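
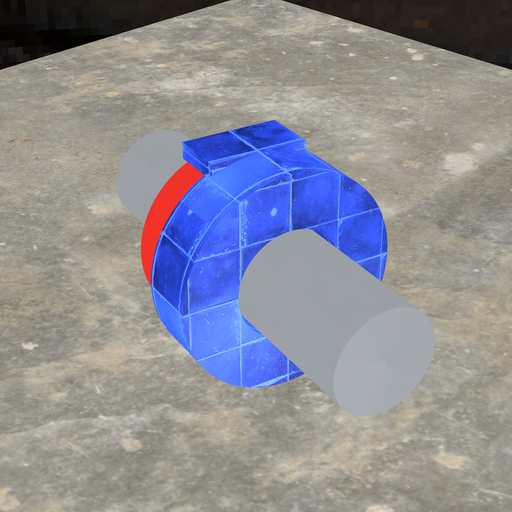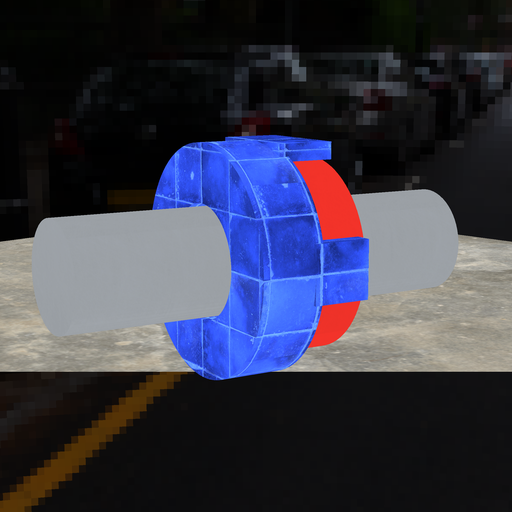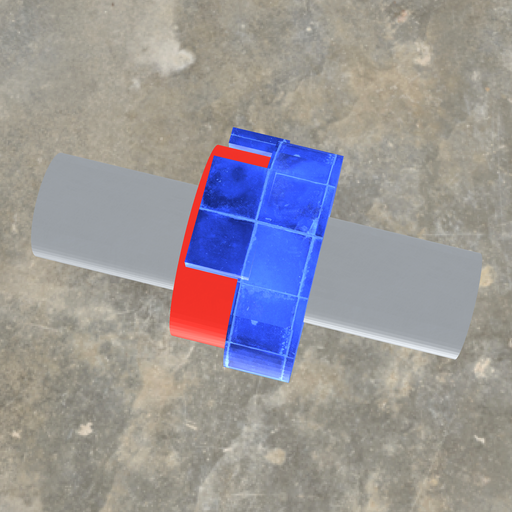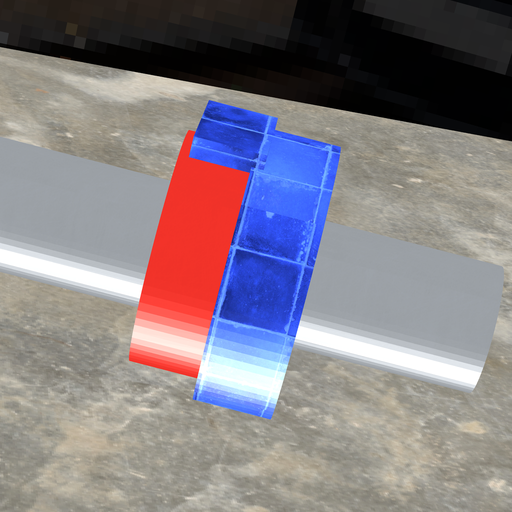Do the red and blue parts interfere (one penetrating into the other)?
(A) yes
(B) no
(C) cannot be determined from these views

(A) yes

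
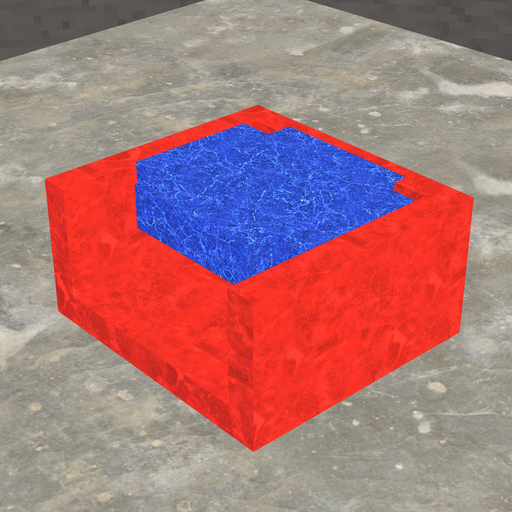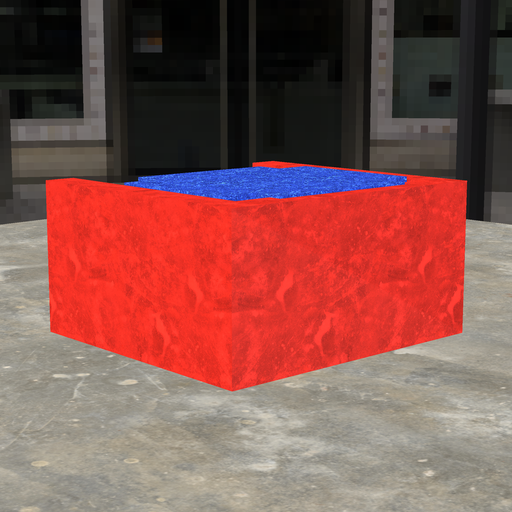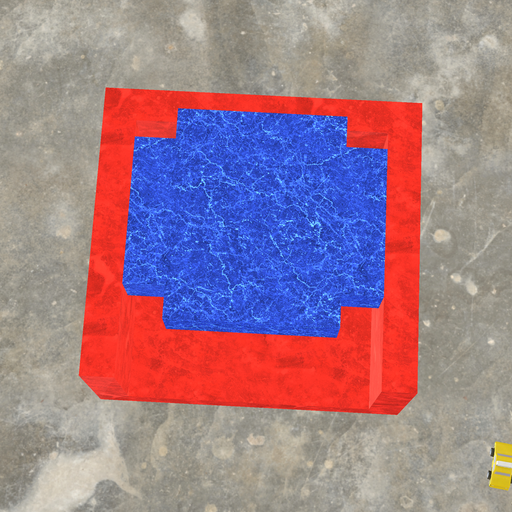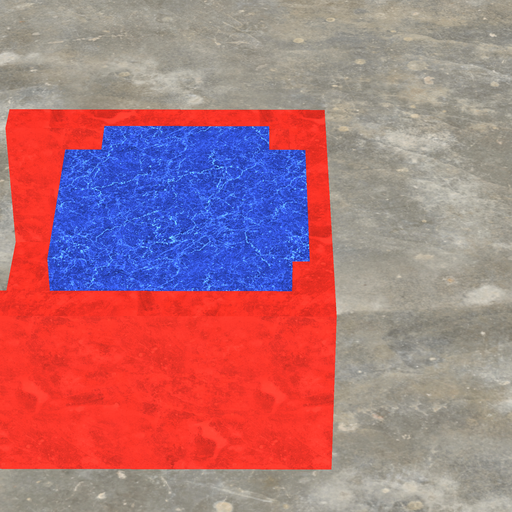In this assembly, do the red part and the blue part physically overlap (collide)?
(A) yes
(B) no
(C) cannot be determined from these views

(A) yes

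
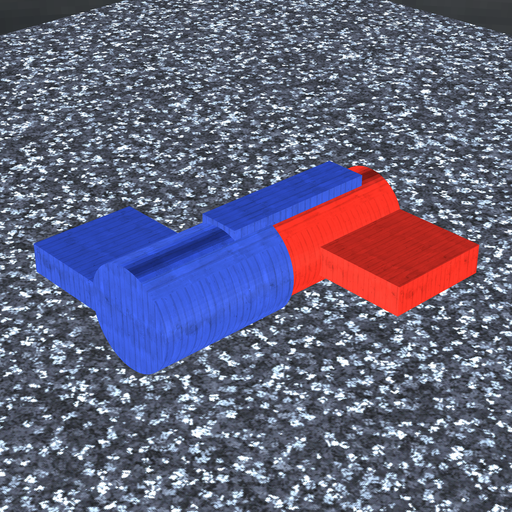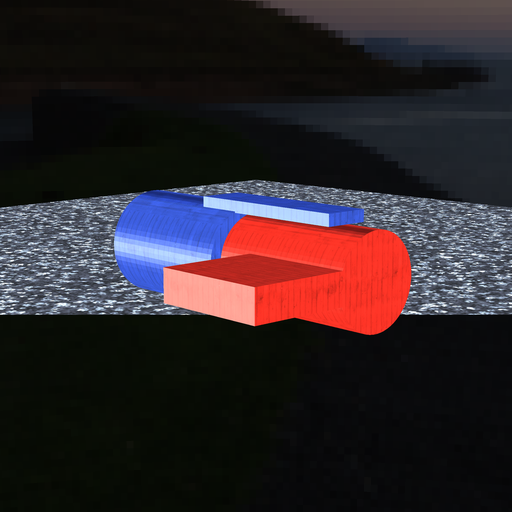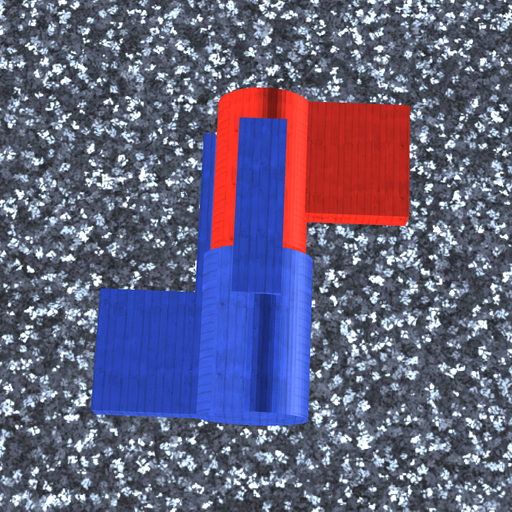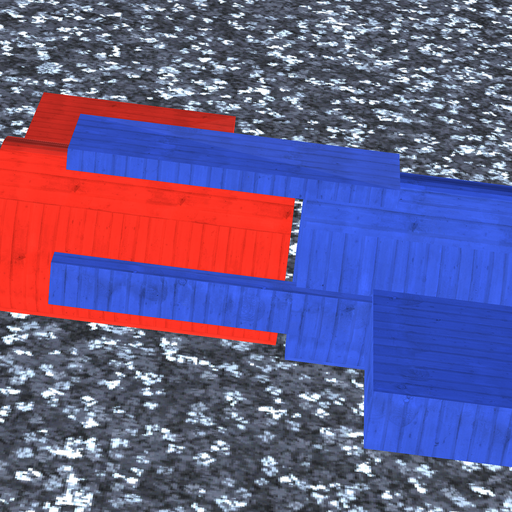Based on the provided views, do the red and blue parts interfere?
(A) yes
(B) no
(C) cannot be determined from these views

(B) no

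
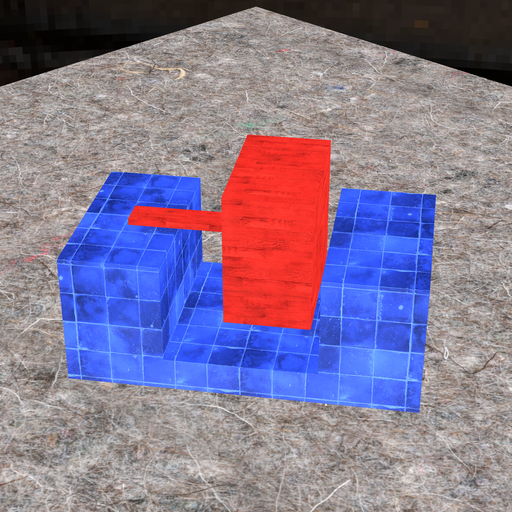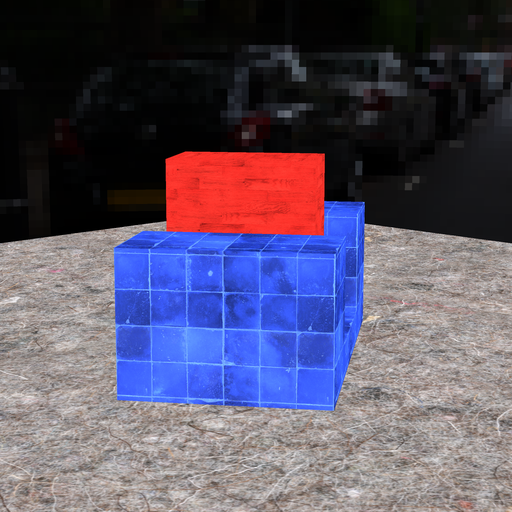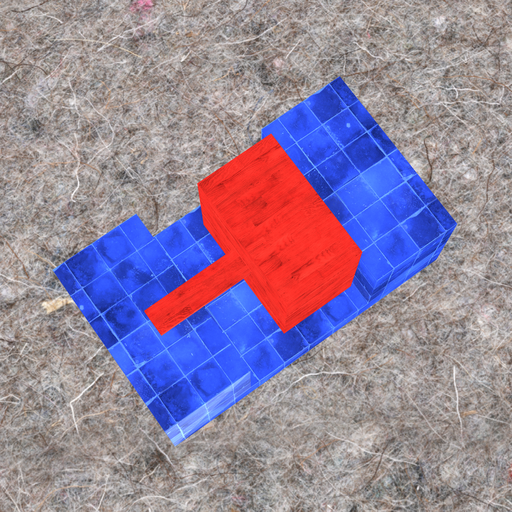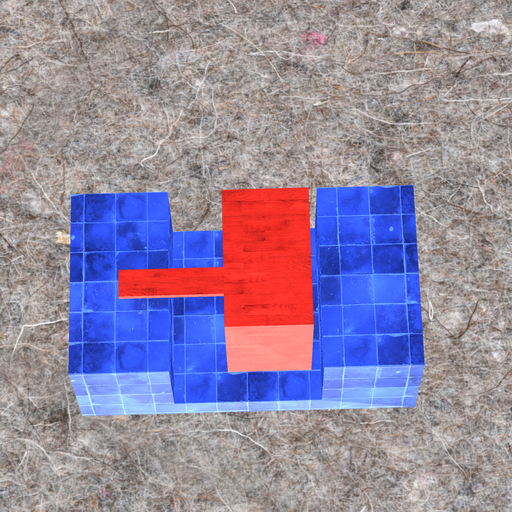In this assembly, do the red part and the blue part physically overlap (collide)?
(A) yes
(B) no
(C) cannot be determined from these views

(B) no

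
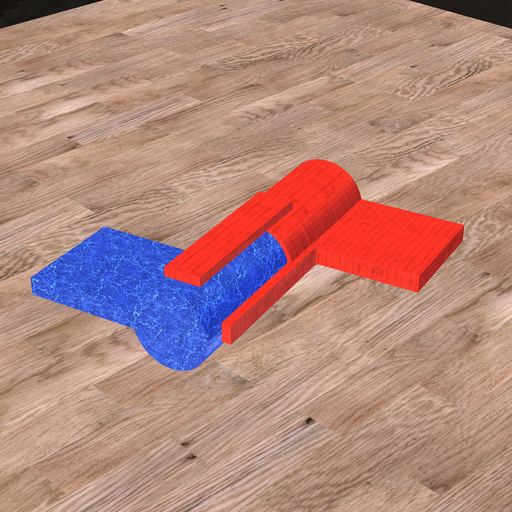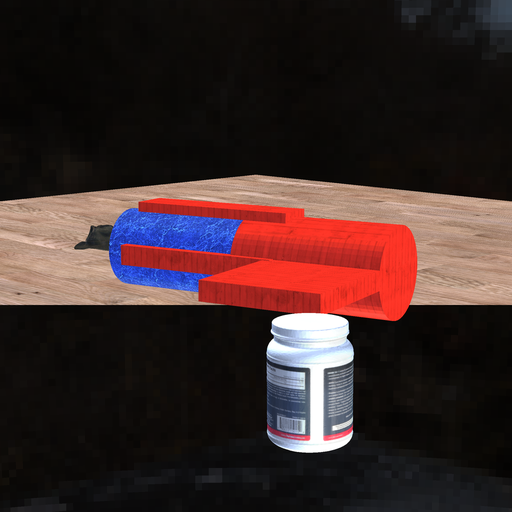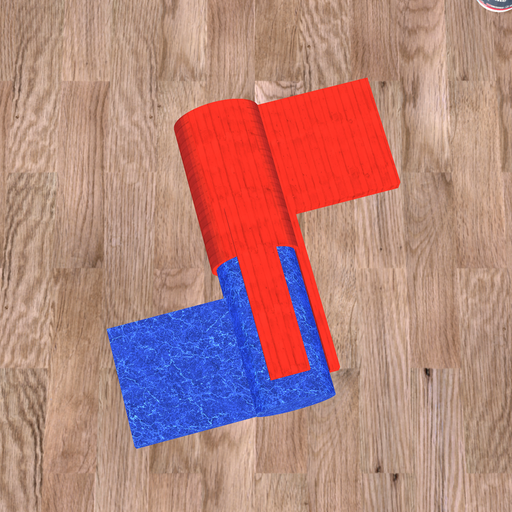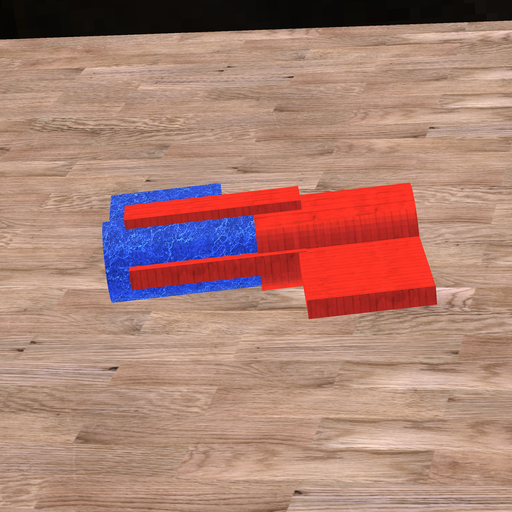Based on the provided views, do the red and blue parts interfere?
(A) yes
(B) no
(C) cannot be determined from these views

(A) yes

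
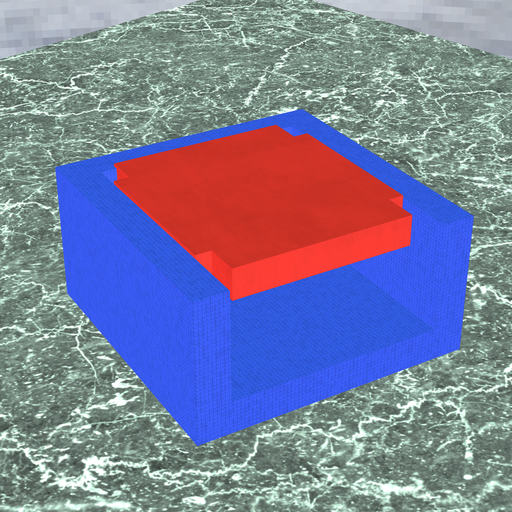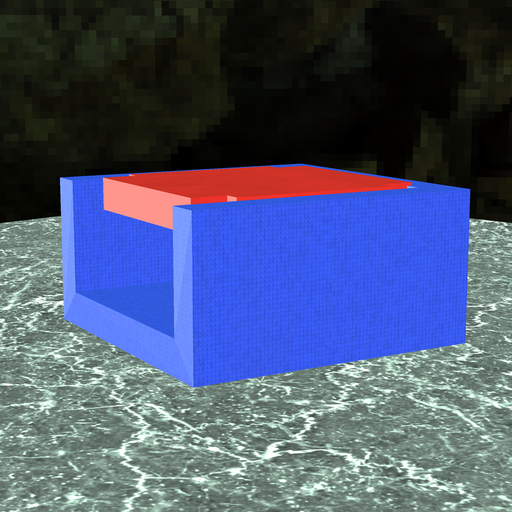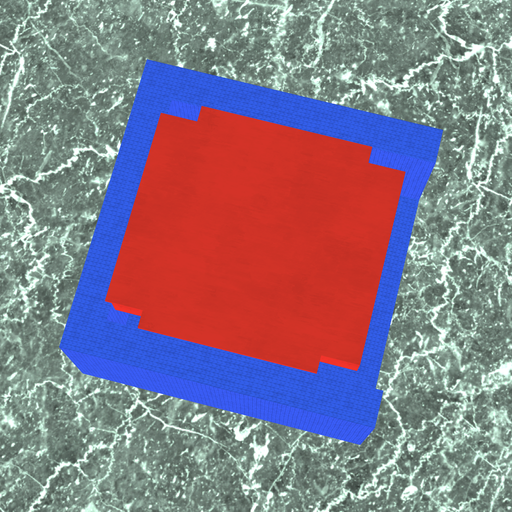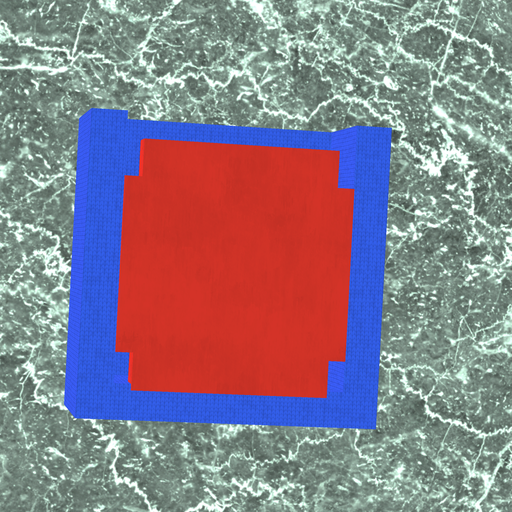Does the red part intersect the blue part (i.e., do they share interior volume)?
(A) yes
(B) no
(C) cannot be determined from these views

(A) yes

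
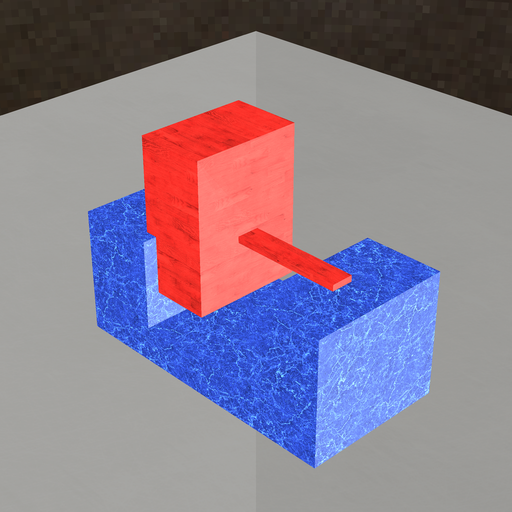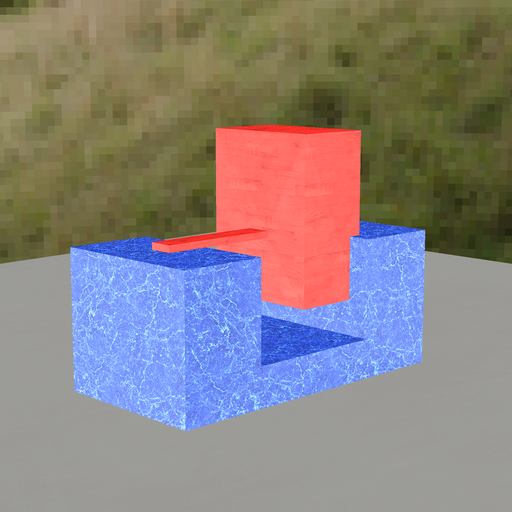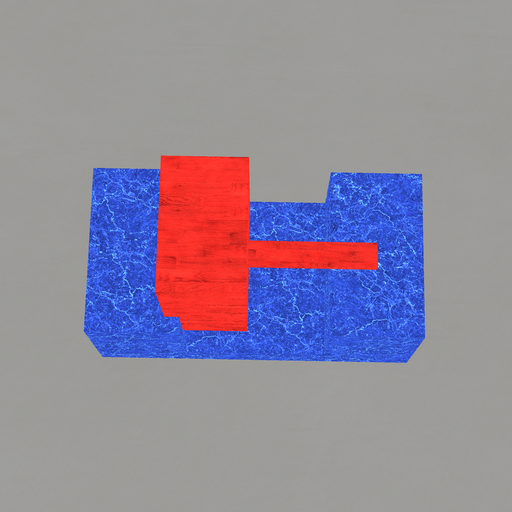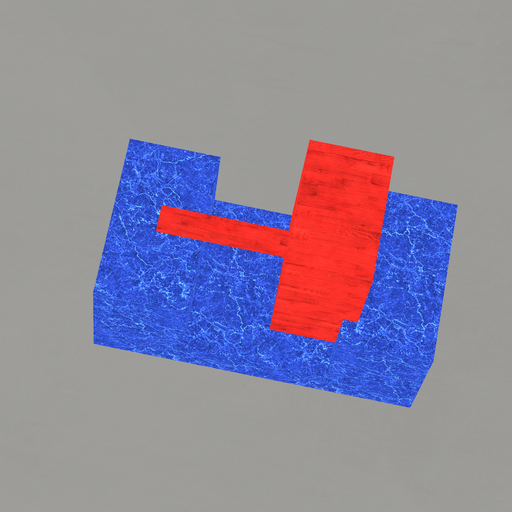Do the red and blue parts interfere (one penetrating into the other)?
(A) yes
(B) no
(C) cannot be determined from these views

(A) yes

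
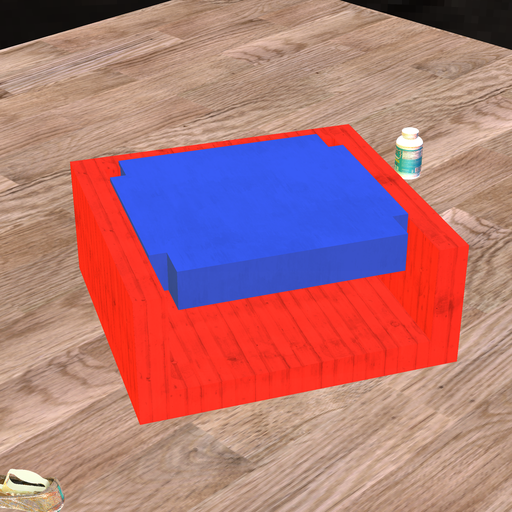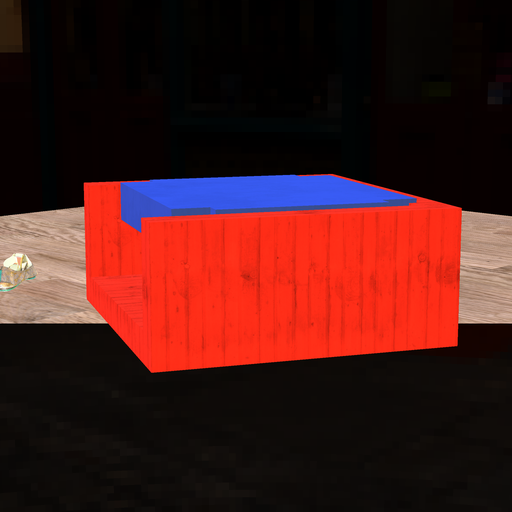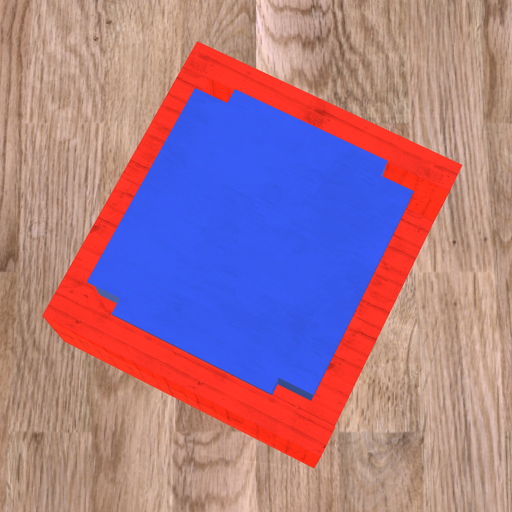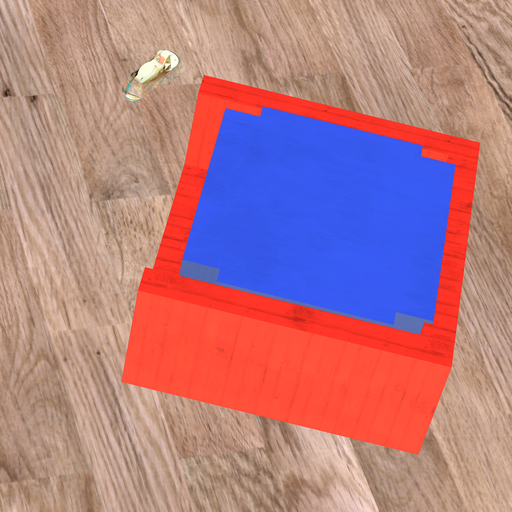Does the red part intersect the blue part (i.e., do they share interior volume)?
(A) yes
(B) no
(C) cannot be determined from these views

(A) yes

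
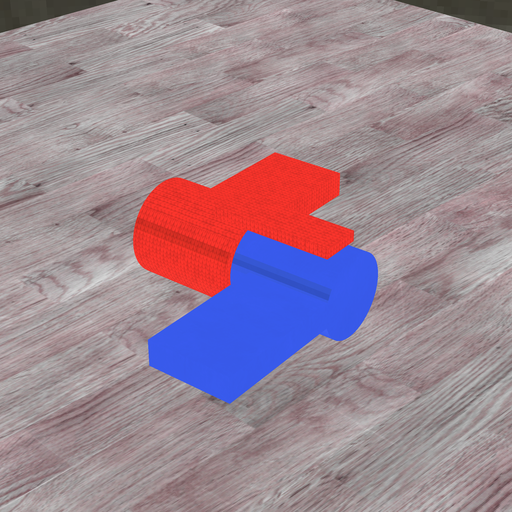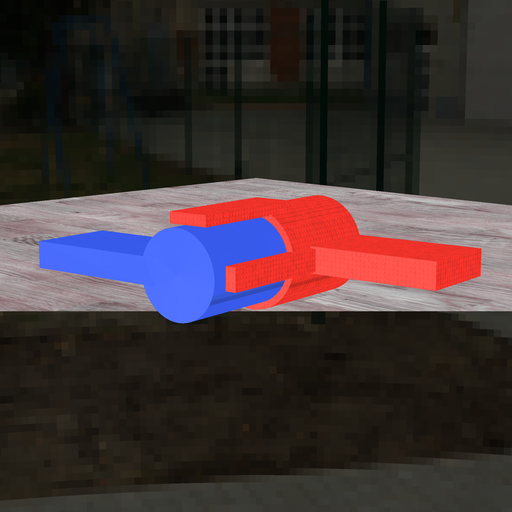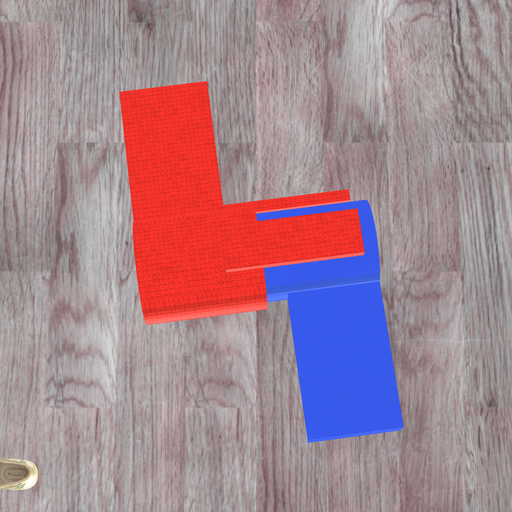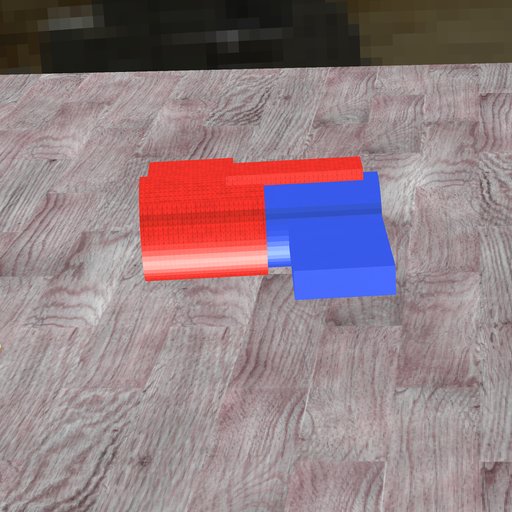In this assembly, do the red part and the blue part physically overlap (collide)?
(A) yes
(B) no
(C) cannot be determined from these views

(A) yes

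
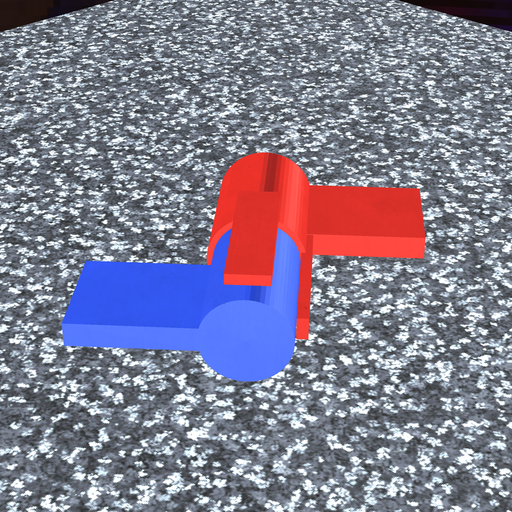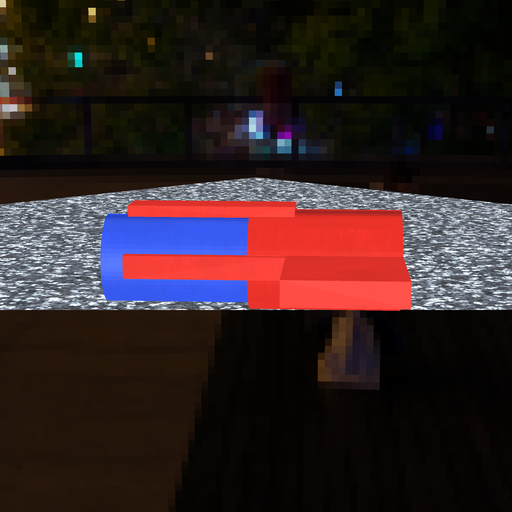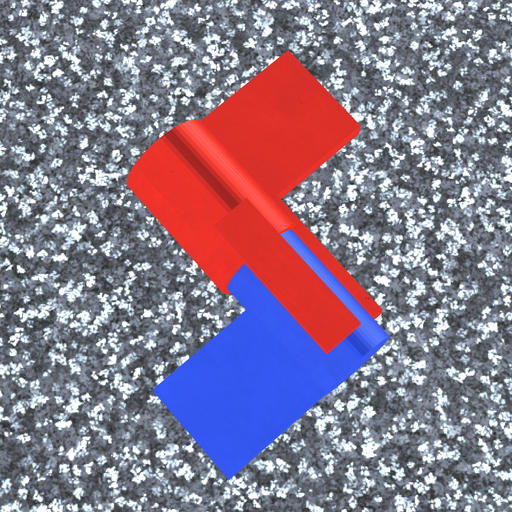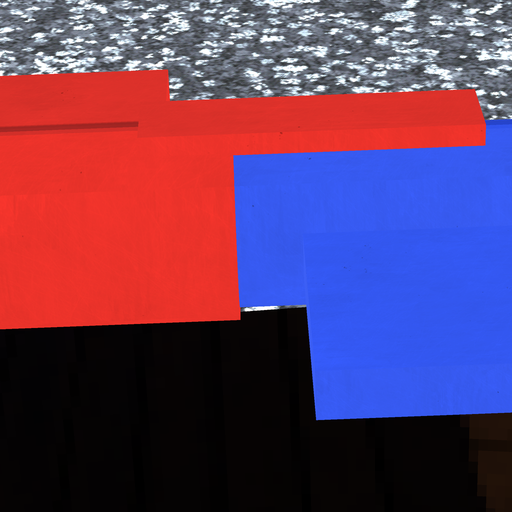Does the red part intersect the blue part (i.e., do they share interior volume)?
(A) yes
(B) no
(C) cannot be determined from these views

(A) yes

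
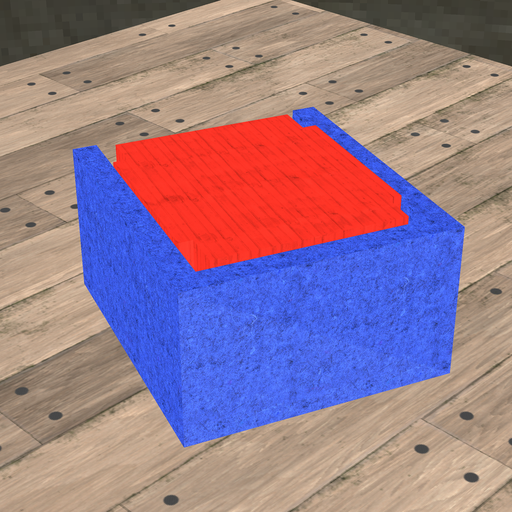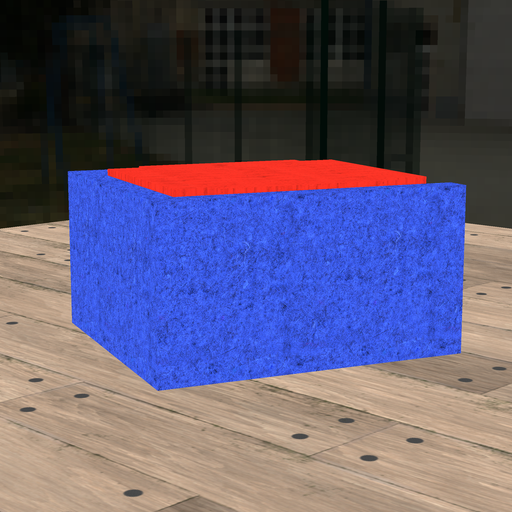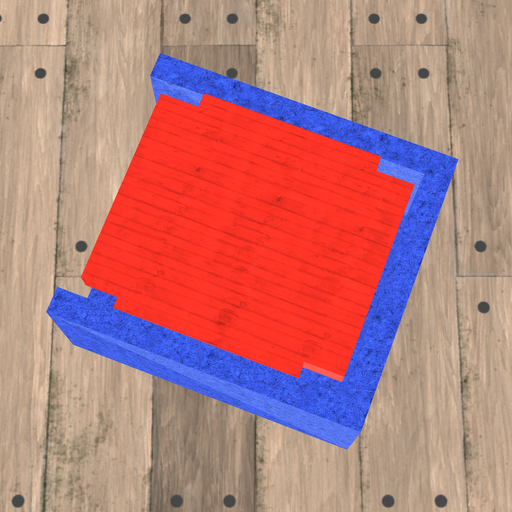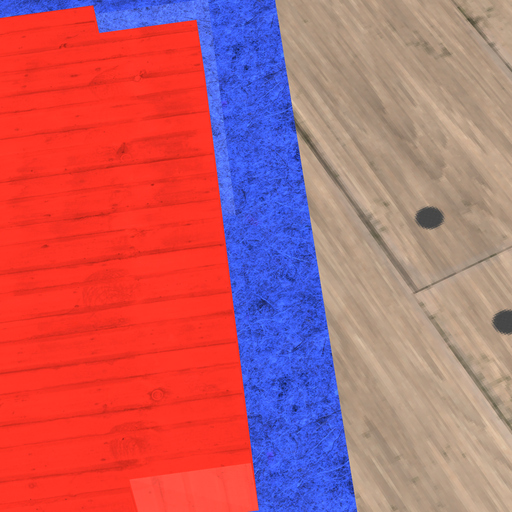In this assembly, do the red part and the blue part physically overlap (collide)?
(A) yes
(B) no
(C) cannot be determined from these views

(B) no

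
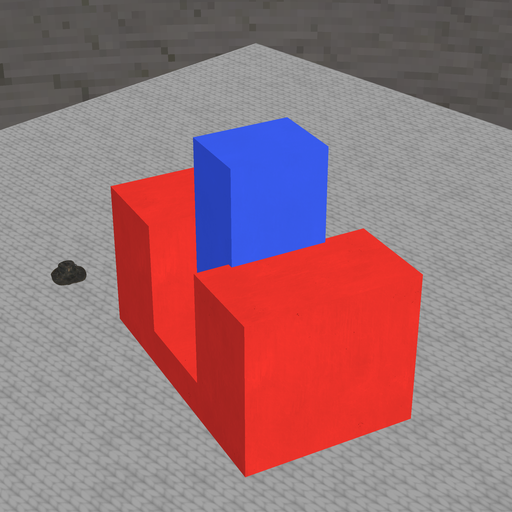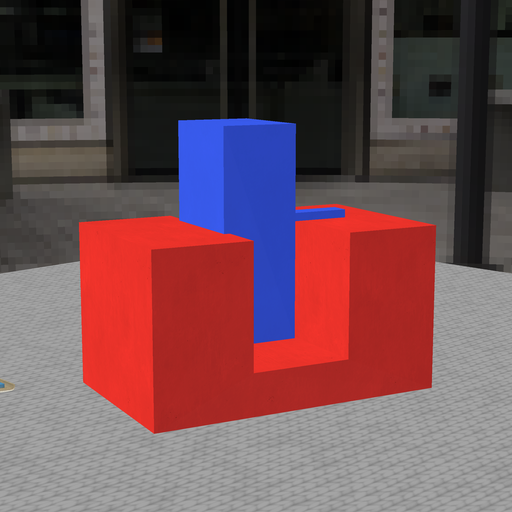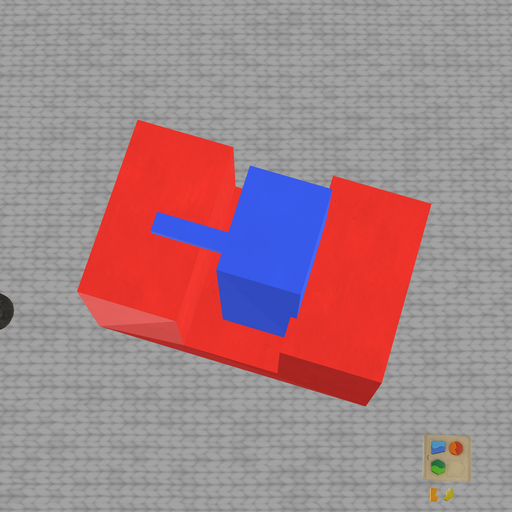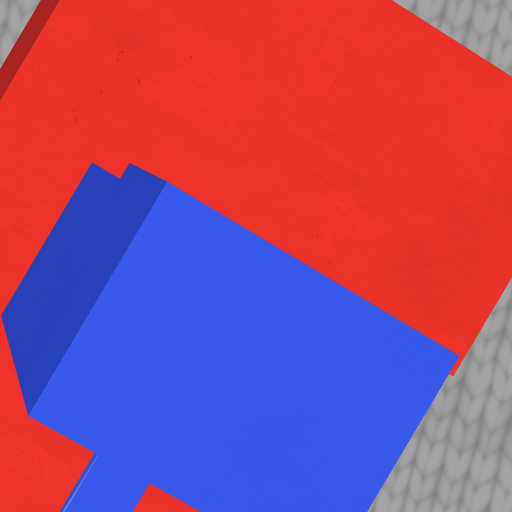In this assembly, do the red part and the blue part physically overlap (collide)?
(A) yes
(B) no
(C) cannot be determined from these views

(A) yes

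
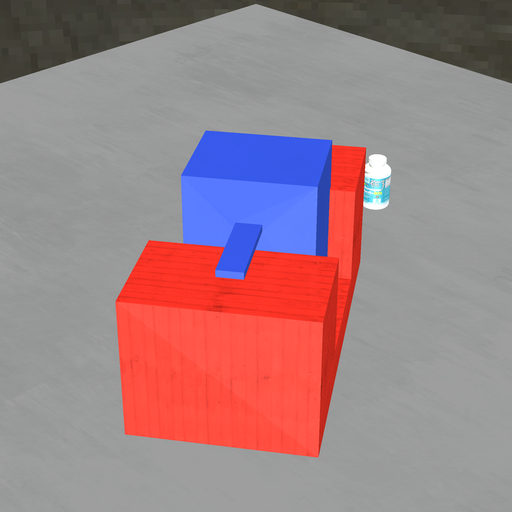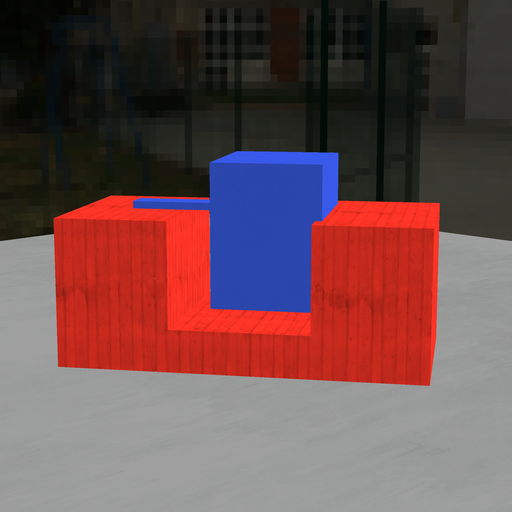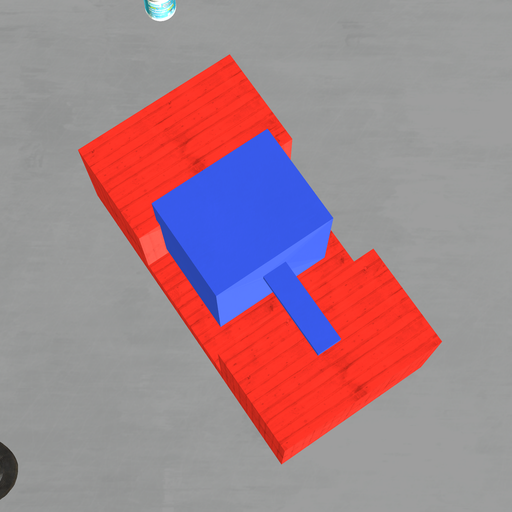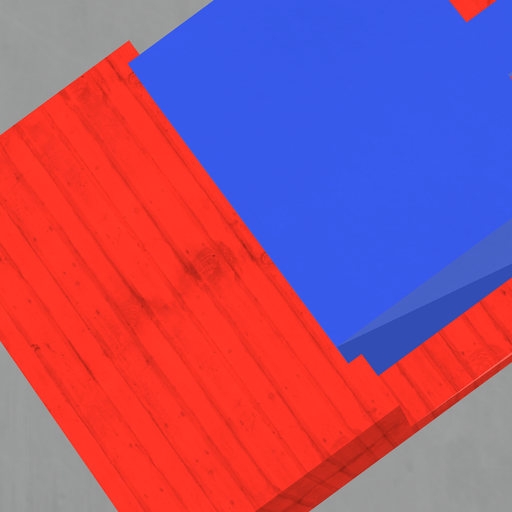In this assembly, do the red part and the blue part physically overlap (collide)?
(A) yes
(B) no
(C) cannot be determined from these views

(A) yes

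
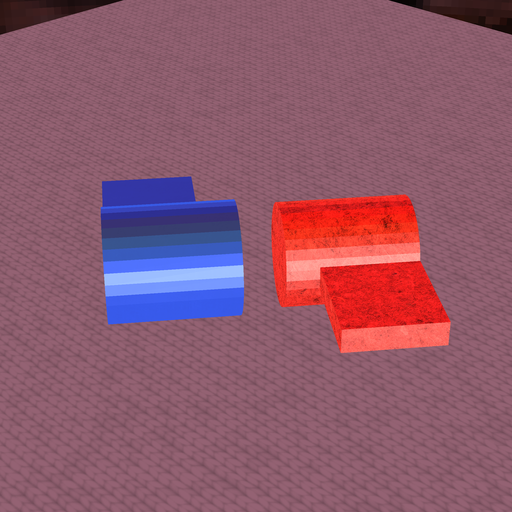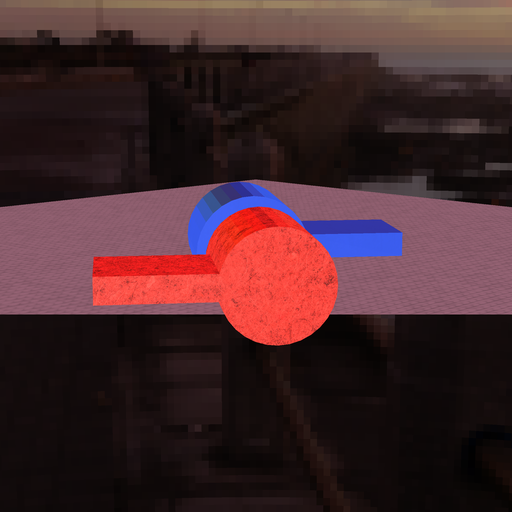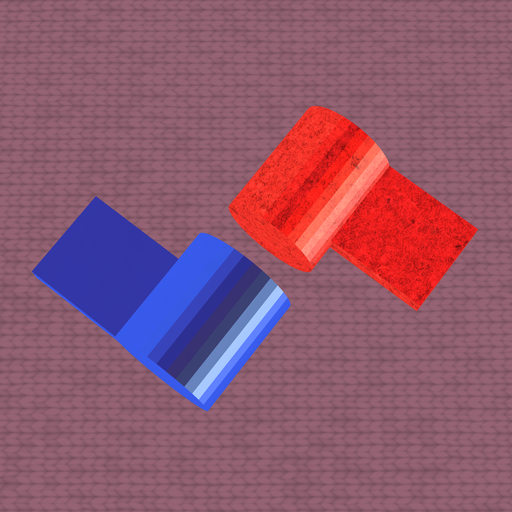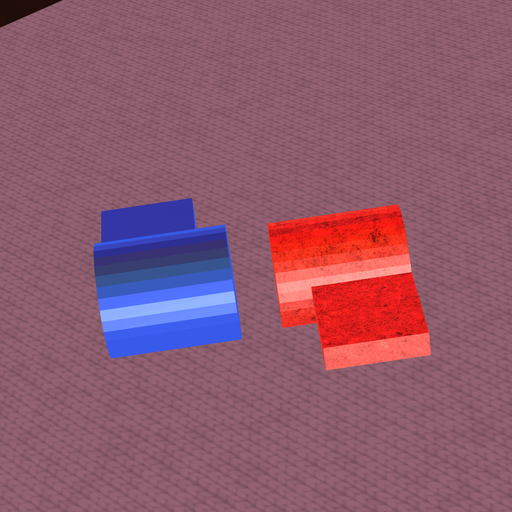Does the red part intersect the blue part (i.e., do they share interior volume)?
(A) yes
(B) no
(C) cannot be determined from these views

(B) no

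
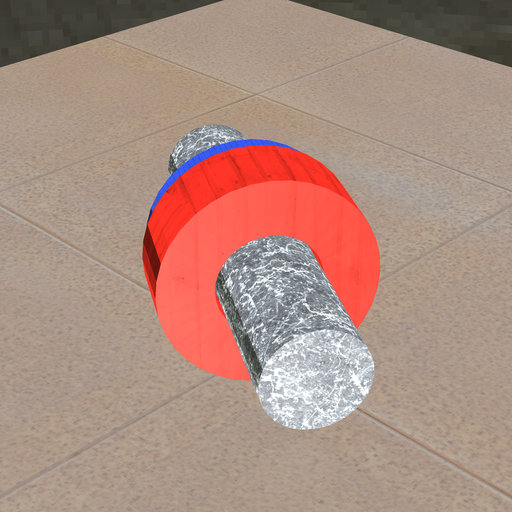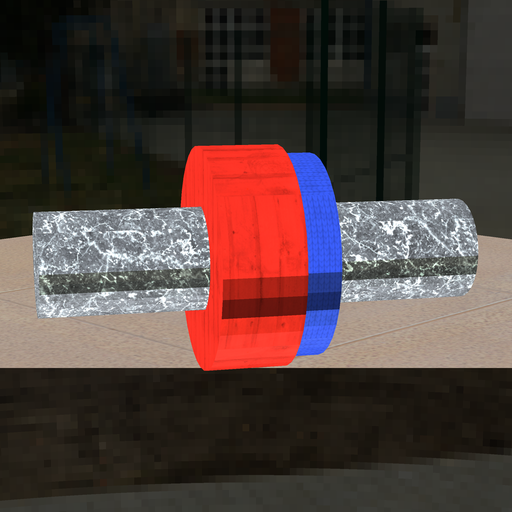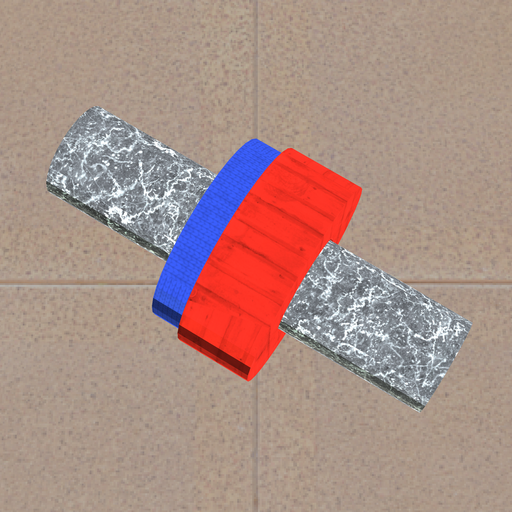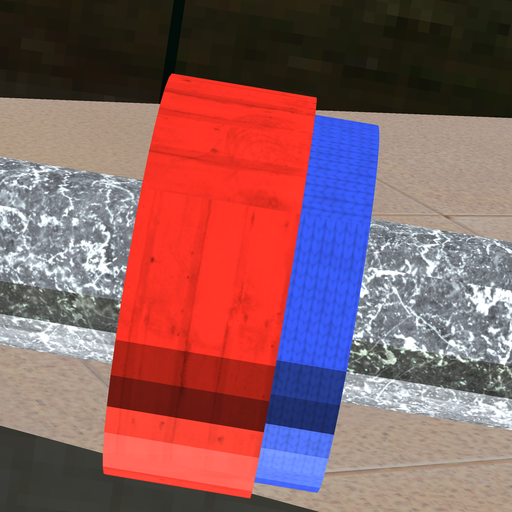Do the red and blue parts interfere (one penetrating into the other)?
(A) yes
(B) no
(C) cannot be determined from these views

(A) yes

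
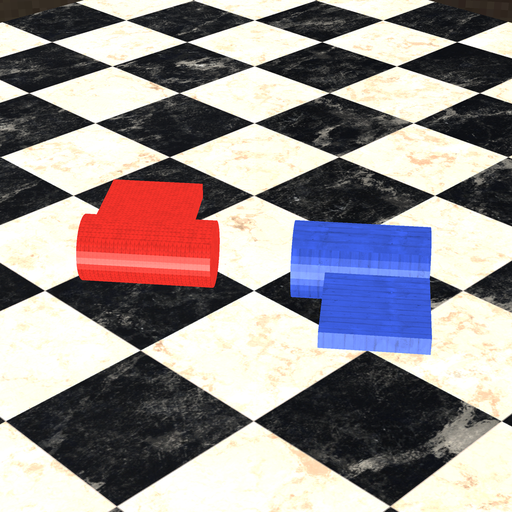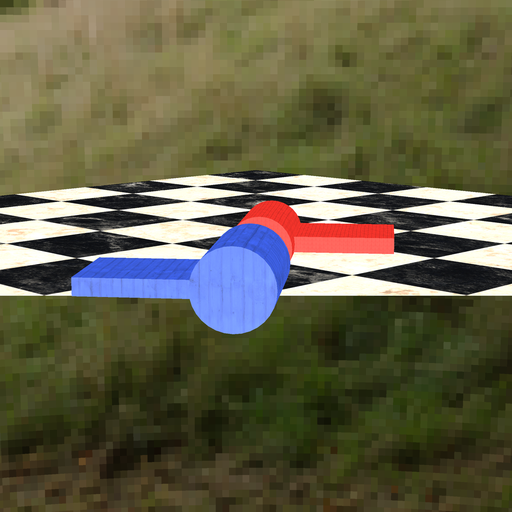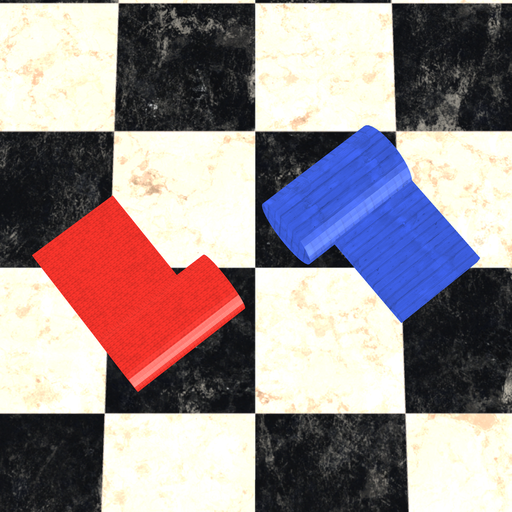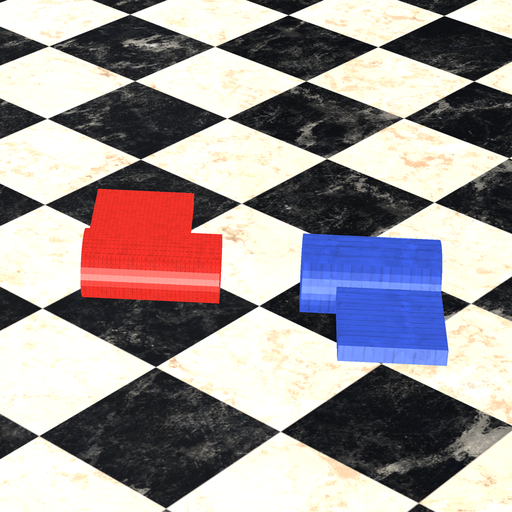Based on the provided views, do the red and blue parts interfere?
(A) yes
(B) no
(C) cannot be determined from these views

(B) no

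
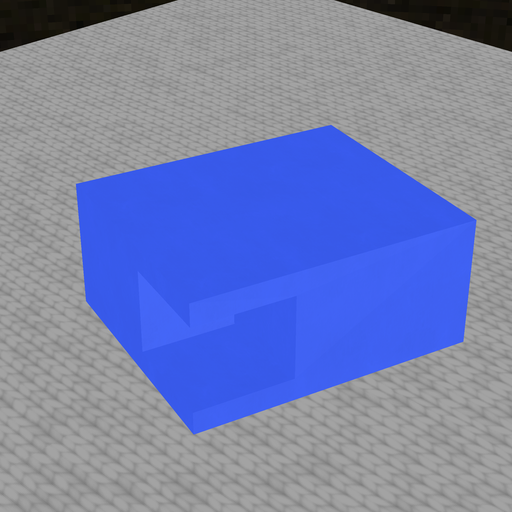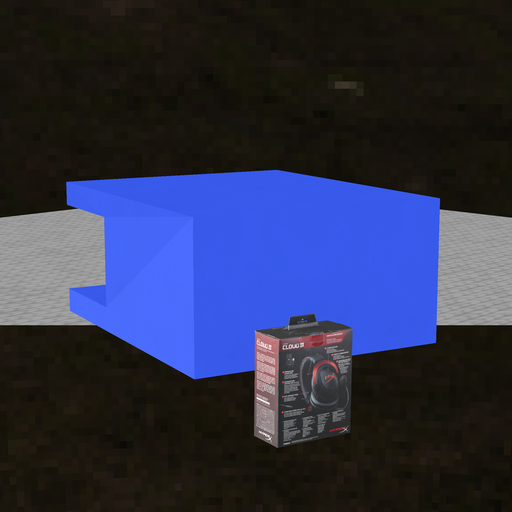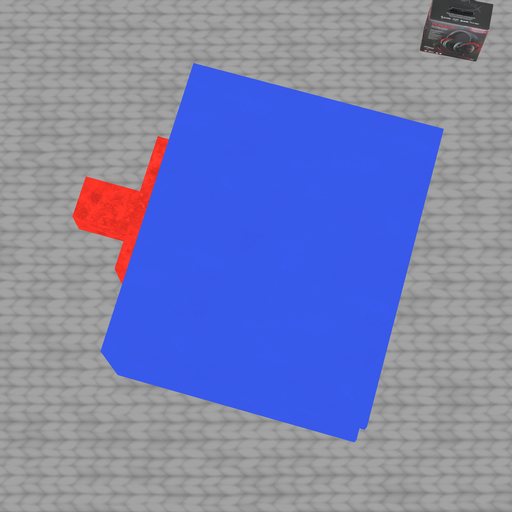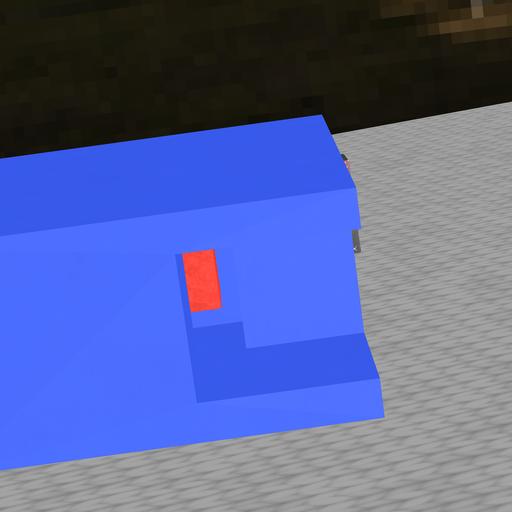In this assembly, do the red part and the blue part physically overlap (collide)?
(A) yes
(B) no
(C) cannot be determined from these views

(B) no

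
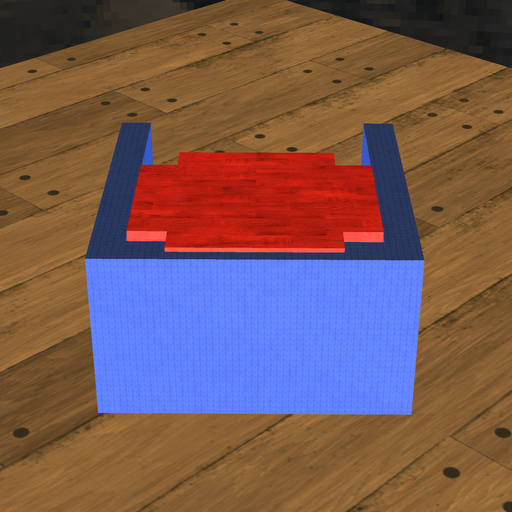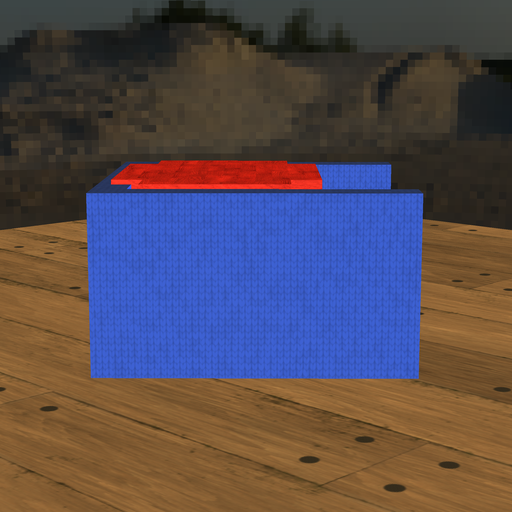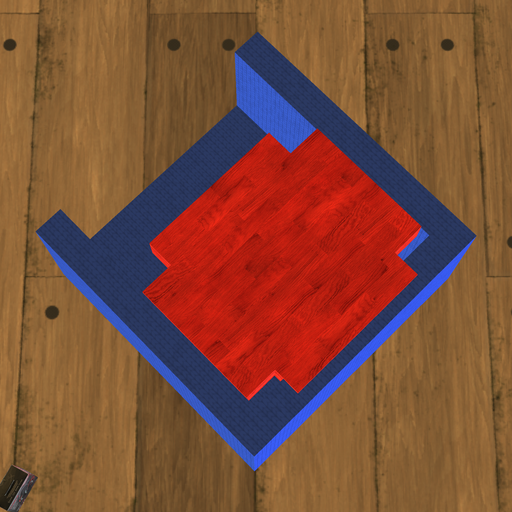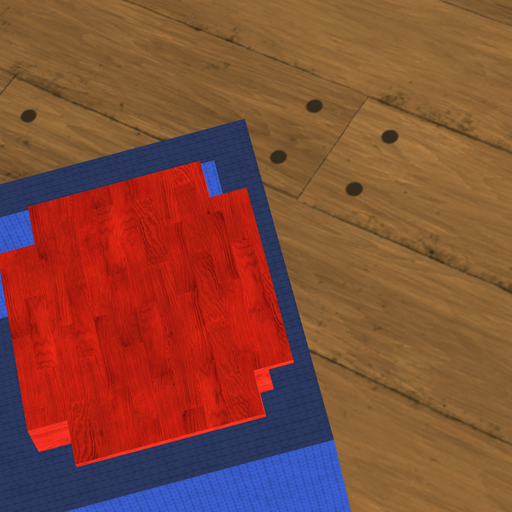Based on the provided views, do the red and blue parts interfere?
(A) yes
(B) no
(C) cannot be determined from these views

(A) yes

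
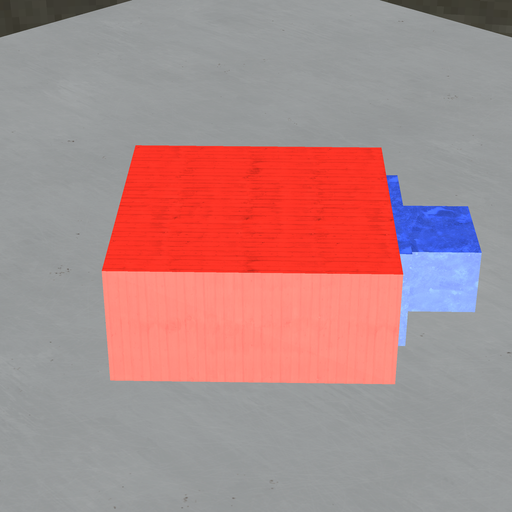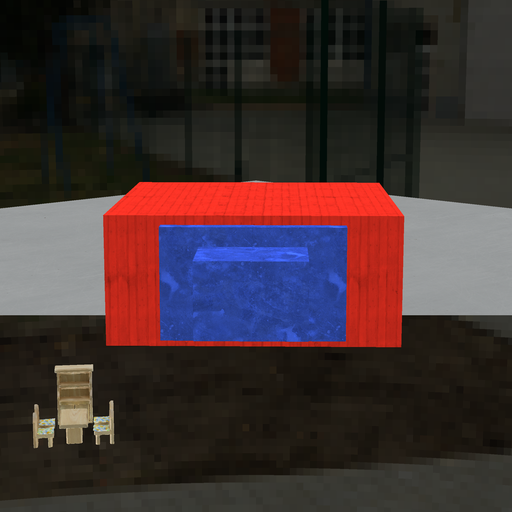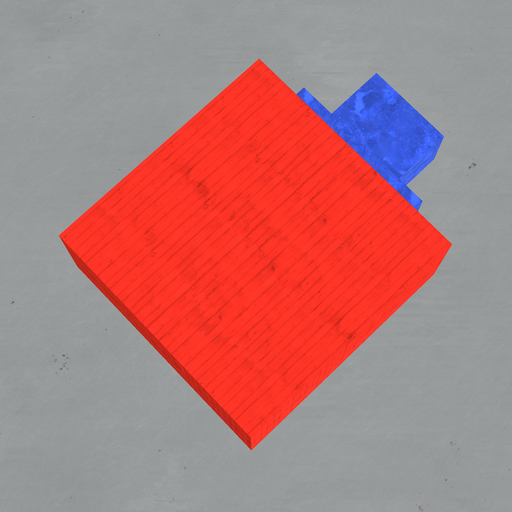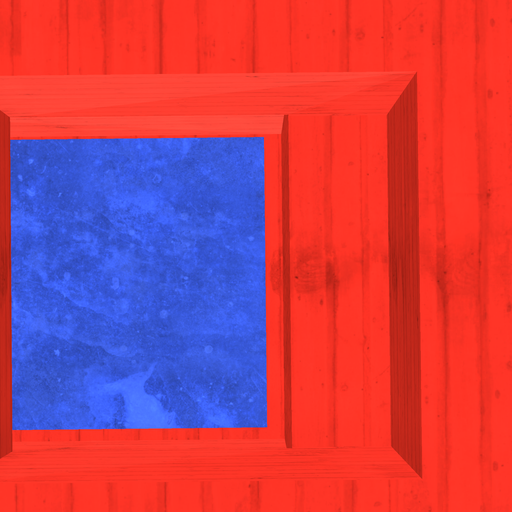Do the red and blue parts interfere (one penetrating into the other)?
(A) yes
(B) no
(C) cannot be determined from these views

(B) no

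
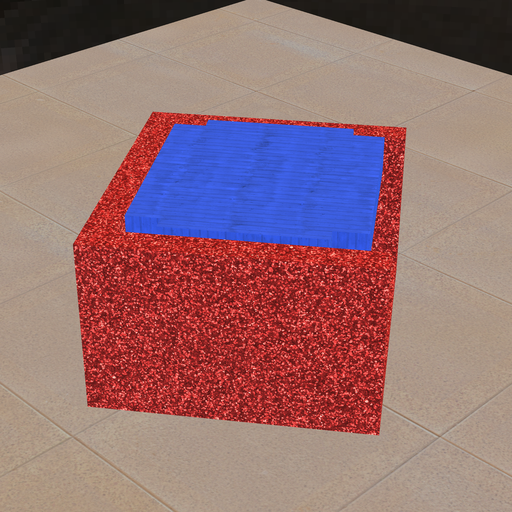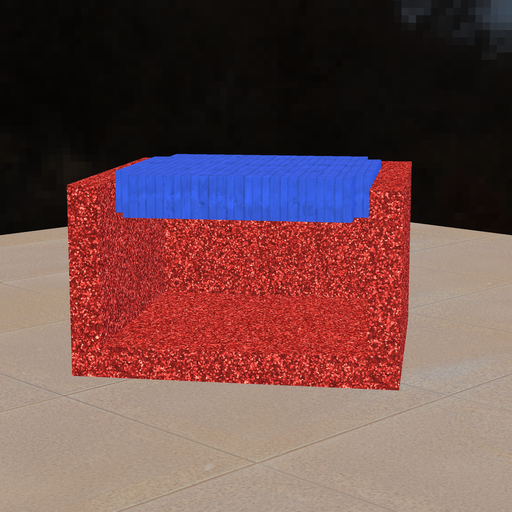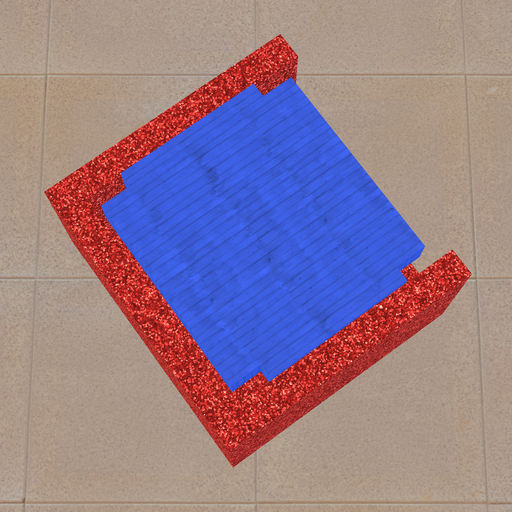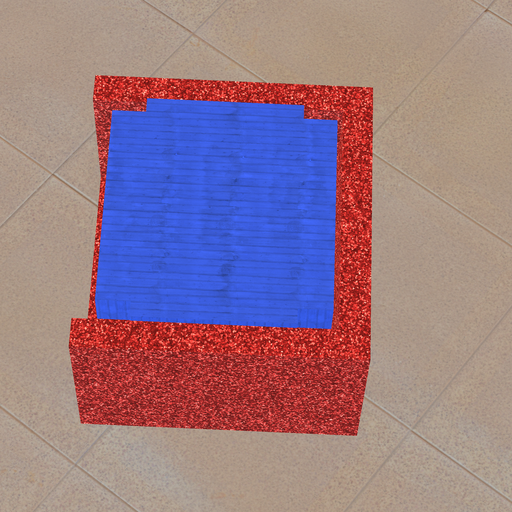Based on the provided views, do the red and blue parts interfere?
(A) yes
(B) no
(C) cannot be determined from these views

(B) no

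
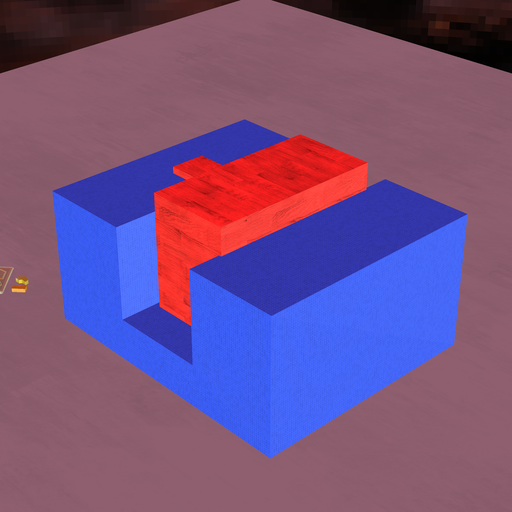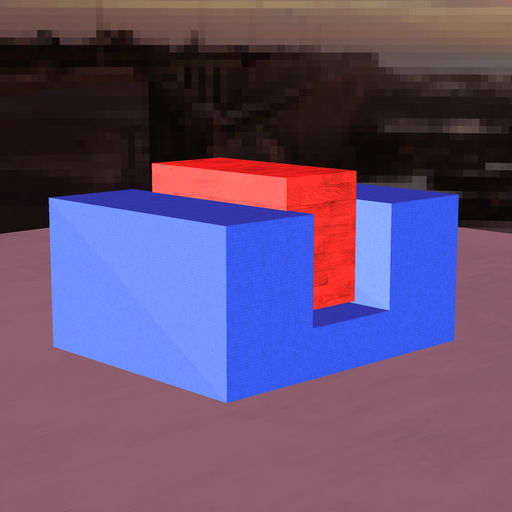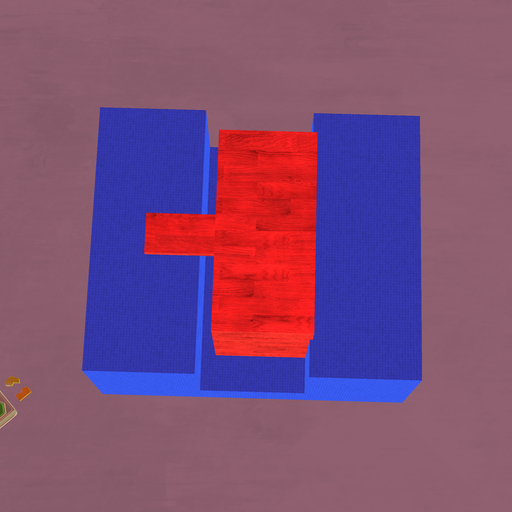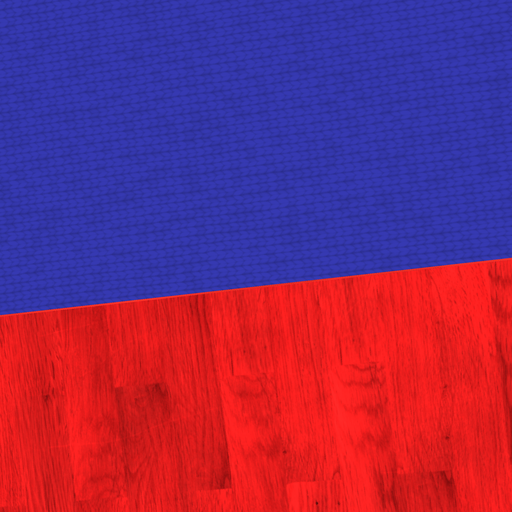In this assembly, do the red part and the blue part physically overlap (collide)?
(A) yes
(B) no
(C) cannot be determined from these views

(A) yes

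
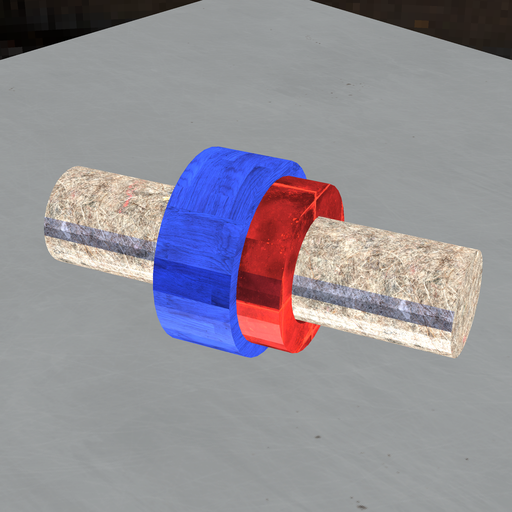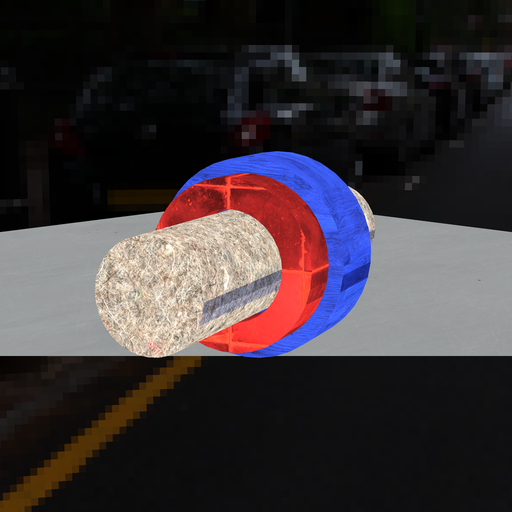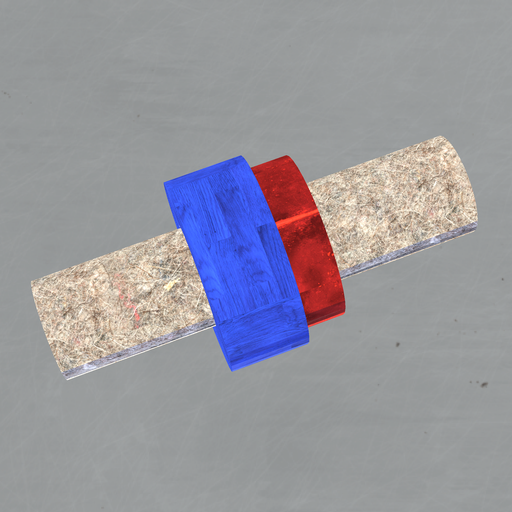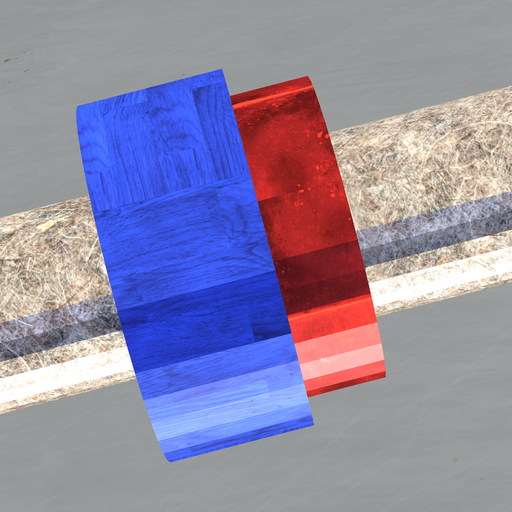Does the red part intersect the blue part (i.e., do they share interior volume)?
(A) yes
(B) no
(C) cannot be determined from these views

(A) yes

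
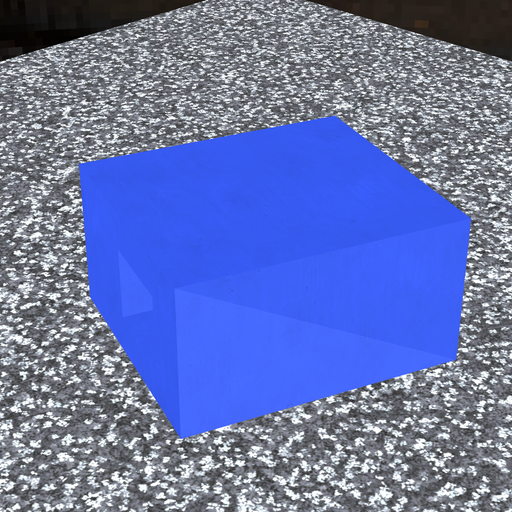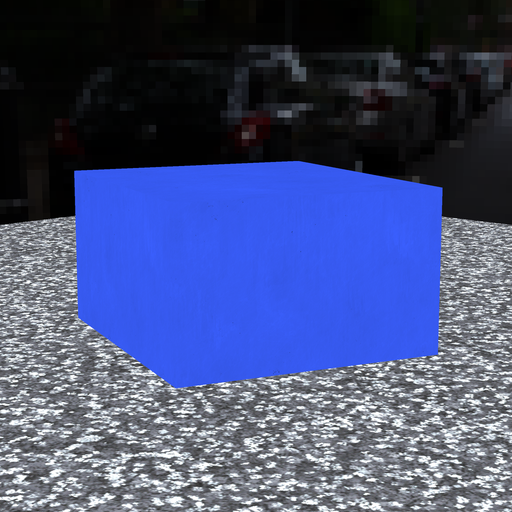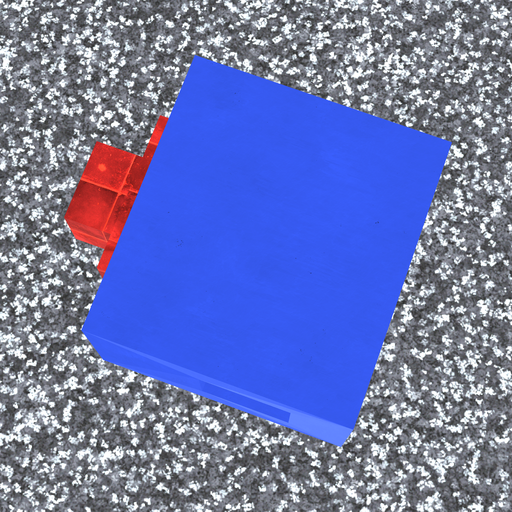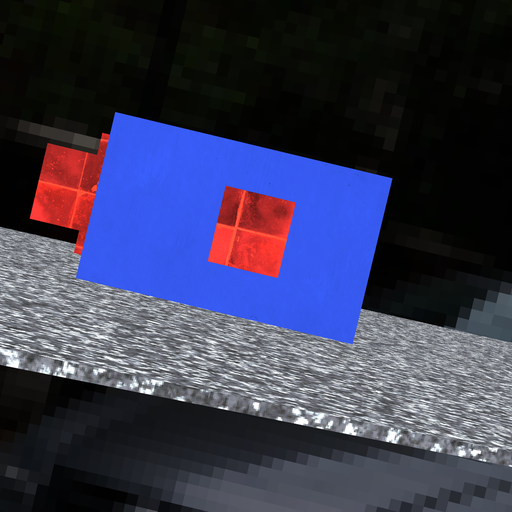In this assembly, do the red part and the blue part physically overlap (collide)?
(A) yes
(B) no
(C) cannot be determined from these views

(B) no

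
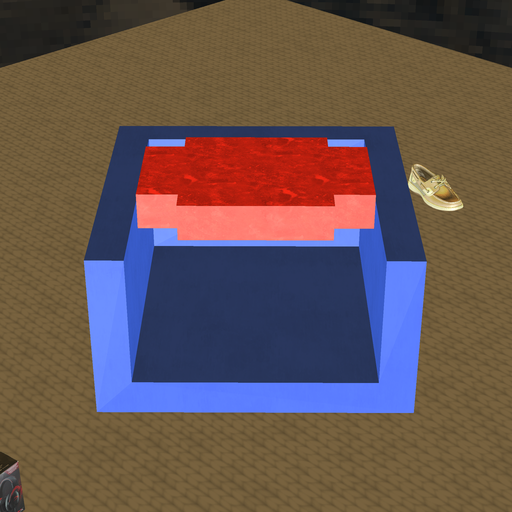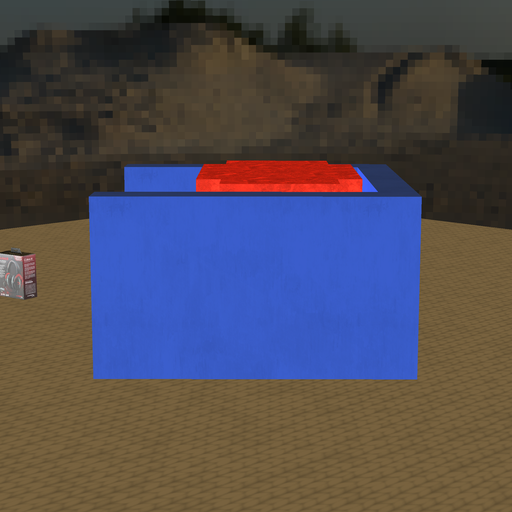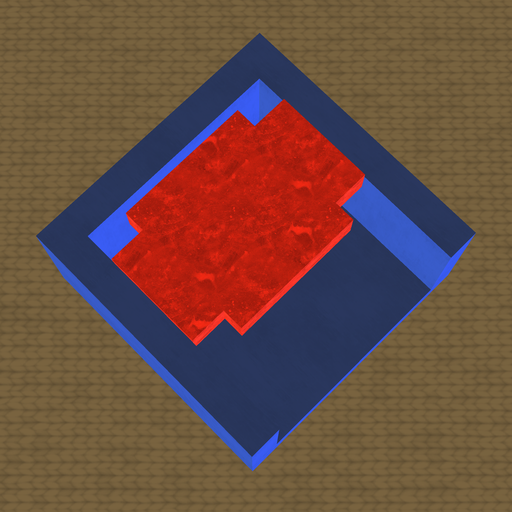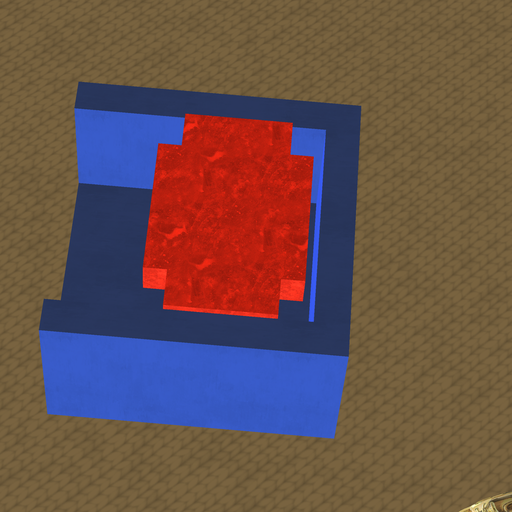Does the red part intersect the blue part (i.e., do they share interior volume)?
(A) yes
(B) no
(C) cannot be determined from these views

(B) no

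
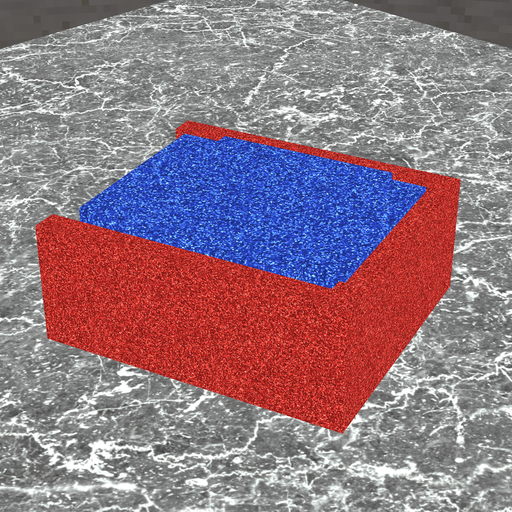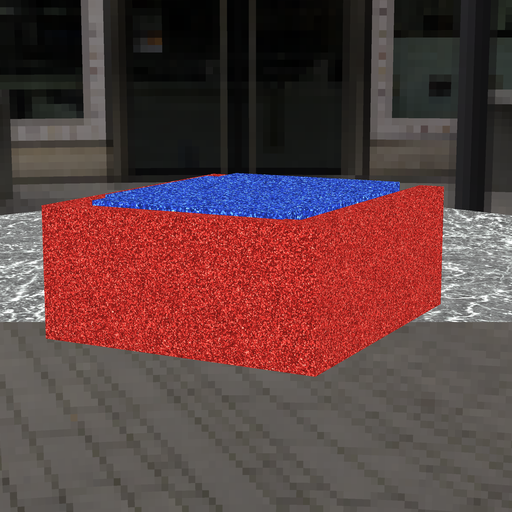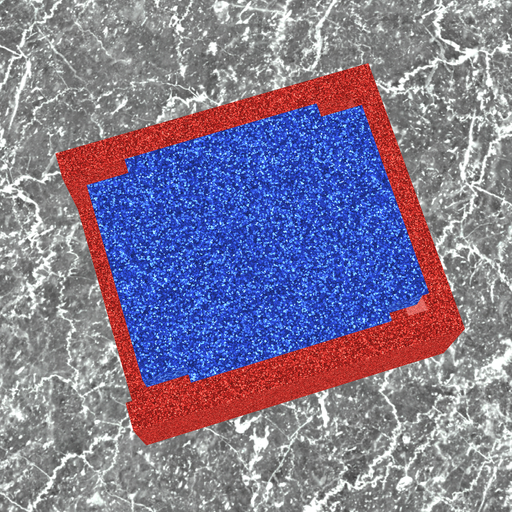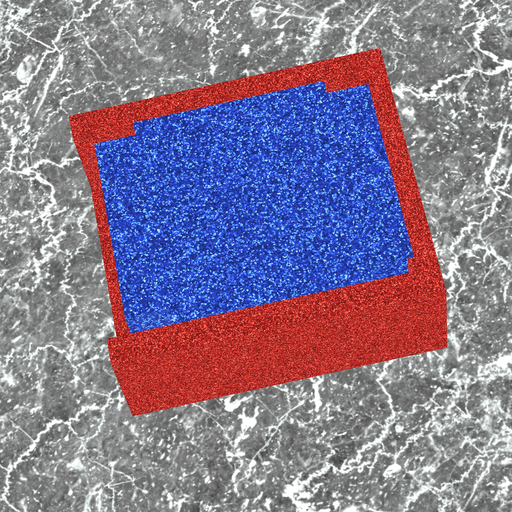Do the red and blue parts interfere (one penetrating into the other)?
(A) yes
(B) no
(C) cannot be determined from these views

(A) yes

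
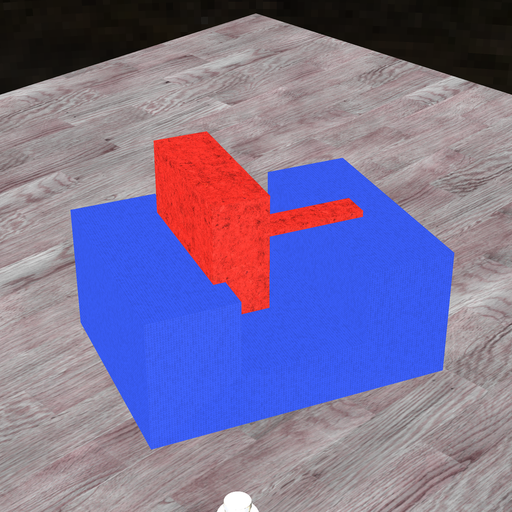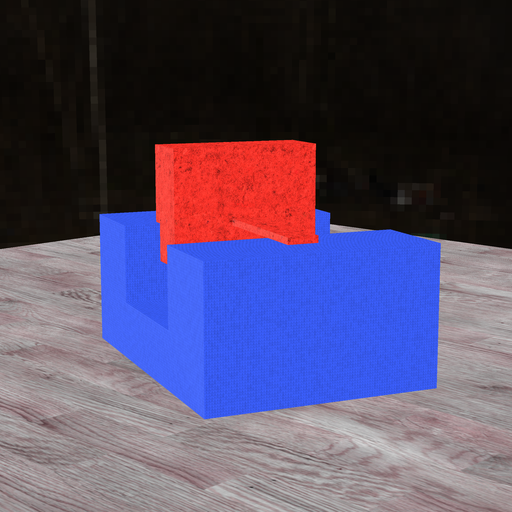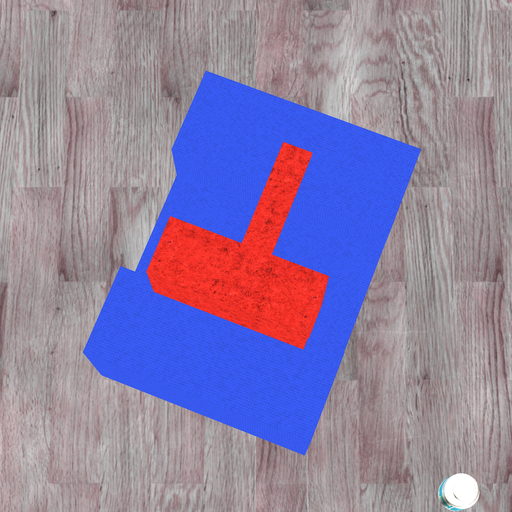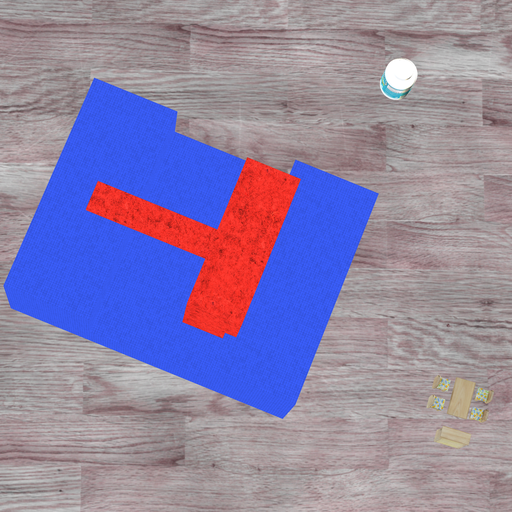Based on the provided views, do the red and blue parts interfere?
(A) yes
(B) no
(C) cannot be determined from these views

(A) yes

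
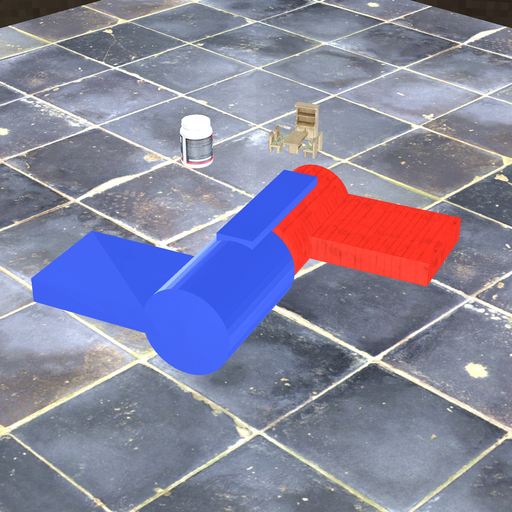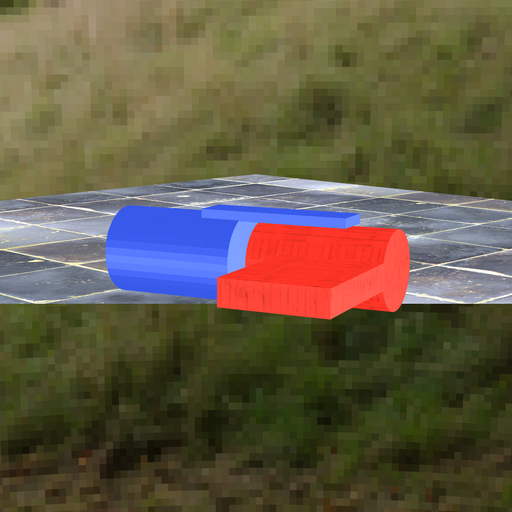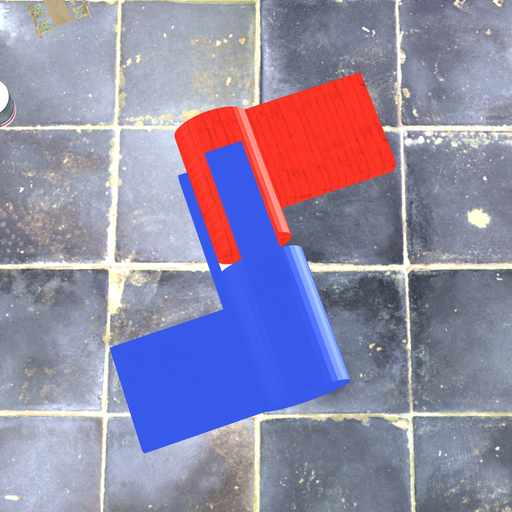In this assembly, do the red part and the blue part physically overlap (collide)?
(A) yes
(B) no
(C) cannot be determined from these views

(B) no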